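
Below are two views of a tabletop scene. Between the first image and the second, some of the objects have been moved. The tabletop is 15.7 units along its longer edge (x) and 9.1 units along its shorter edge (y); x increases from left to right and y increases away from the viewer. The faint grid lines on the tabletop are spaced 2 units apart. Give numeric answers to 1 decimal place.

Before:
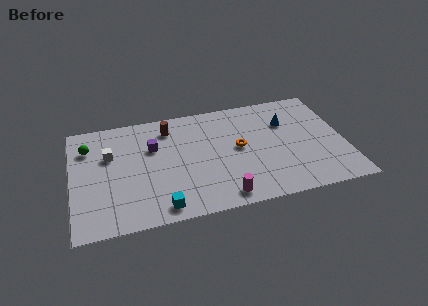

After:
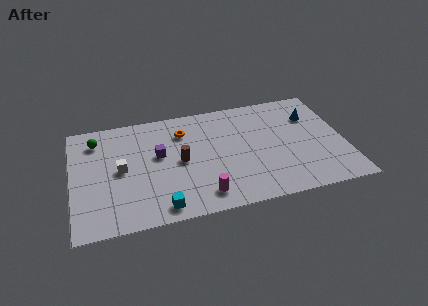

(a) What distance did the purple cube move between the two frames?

0.8

The purple cube moved from about (4.7, 6.0) to (5.0, 5.3), a distance of √(0.3² + 0.7²) ≈ 0.8.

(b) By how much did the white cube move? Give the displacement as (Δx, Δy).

(0.6, -1.3)

The white cube started near (2.2, 5.9) and ended near (2.8, 4.6).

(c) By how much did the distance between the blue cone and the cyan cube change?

+1.4

The distance was about 9.2 in the first image and 10.6 in the second, so they moved 1.4 units further apart.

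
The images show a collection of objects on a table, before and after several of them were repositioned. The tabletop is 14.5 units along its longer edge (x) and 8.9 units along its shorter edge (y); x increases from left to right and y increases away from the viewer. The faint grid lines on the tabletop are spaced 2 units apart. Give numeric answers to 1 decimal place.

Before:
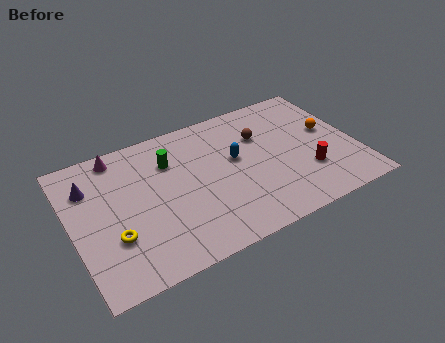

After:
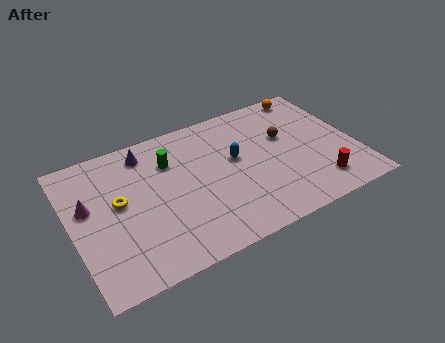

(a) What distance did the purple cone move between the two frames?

3.2

The purple cone was near (1.1, 6.5) before and (4.1, 7.5) after, so it travelled √(3.0² + 1.0²) ≈ 3.2 units.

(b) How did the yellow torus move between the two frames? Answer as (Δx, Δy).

(0.5, 2.0)

From the two frames, the yellow torus sits at roughly (1.9, 2.9) before and (2.4, 4.9) after.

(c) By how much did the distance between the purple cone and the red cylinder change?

-1.4

They were about 11.4 units apart before and 10.0 after — 1.4 units closer together.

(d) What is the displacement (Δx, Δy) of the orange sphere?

(-0.5, 3.0)

From the two frames, the orange sphere sits at roughly (13.3, 5.0) before and (12.8, 8.0) after.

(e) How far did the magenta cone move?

3.2

The magenta cone moved from about (2.7, 7.9) to (0.9, 5.3), a distance of √(1.8² + 2.6²) ≈ 3.2.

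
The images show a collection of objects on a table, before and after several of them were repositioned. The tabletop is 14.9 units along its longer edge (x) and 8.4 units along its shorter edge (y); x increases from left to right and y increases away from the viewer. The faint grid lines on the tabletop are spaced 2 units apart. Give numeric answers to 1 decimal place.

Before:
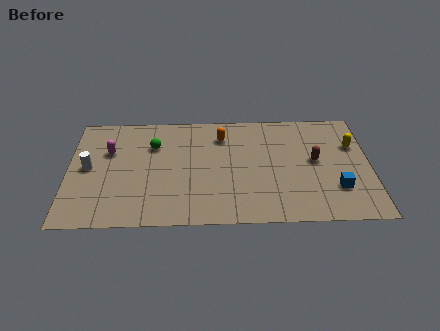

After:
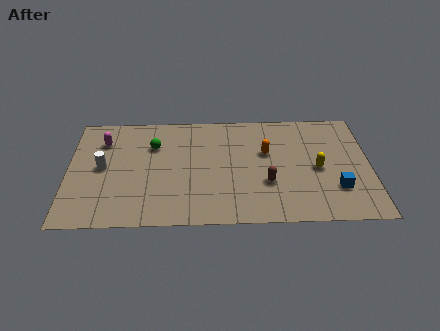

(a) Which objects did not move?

the blue cube and the green sphere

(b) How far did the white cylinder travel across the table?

0.7

The white cylinder moved from about (1.0, 4.3) to (1.7, 4.3), a distance of √(0.7² + 0.0²) ≈ 0.7.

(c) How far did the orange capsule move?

2.6

The orange capsule moved from about (7.6, 6.5) to (9.8, 5.2), a distance of √(2.2² + 1.3²) ≈ 2.6.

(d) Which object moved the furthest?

the brown capsule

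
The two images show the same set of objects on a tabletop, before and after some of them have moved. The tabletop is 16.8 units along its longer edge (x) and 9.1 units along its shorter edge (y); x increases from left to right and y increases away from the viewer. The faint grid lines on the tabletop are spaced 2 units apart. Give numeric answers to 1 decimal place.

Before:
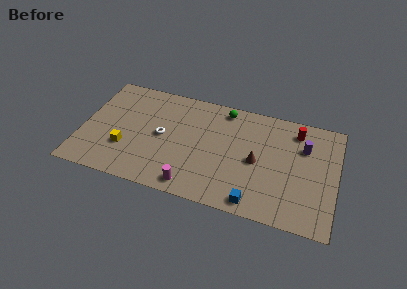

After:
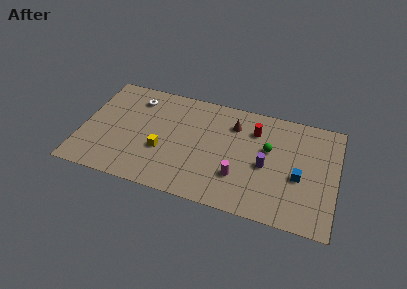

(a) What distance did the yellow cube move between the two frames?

2.5

From (3.0, 2.9) to (5.4, 3.4), the yellow cube covered √(2.4² + 0.5²) ≈ 2.5 units.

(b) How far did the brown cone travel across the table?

3.1

From (11.6, 4.3) to (9.9, 6.9), the brown cone covered √(1.7² + 2.6²) ≈ 3.1 units.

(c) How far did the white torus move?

3.4

From (5.3, 4.6) to (3.3, 7.3), the white torus covered √(2.0² + 2.7²) ≈ 3.4 units.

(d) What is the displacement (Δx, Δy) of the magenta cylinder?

(2.9, 1.6)

From the two frames, the magenta cylinder sits at roughly (7.6, 1.1) before and (10.5, 2.7) after.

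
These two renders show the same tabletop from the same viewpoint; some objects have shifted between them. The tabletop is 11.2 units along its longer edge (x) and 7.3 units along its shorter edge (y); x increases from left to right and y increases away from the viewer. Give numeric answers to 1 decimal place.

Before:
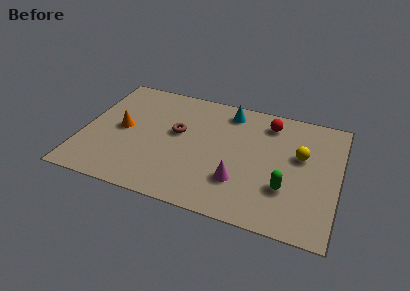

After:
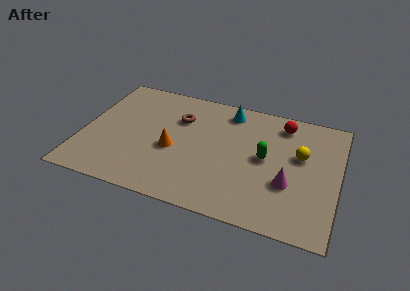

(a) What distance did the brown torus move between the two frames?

0.9

The brown torus was near (4.1, 4.2) before and (4.1, 5.1) after, so it travelled √(0.0² + 0.9²) ≈ 0.9 units.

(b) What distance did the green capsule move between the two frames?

1.8

The green capsule moved from about (9.0, 2.3) to (8.0, 3.8), a distance of √(1.0² + 1.5²) ≈ 1.8.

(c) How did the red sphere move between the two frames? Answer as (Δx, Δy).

(0.6, 0.1)

From the two frames, the red sphere sits at roughly (8.0, 6.0) before and (8.6, 6.1) after.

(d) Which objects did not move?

the yellow sphere and the cyan cone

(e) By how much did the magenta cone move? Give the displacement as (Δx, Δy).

(2.1, 0.5)

The magenta cone was at about (7.0, 2.1) and moved to about (9.1, 2.6).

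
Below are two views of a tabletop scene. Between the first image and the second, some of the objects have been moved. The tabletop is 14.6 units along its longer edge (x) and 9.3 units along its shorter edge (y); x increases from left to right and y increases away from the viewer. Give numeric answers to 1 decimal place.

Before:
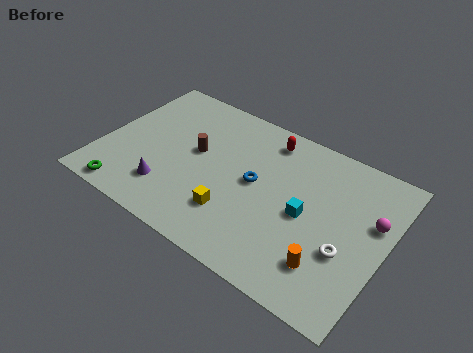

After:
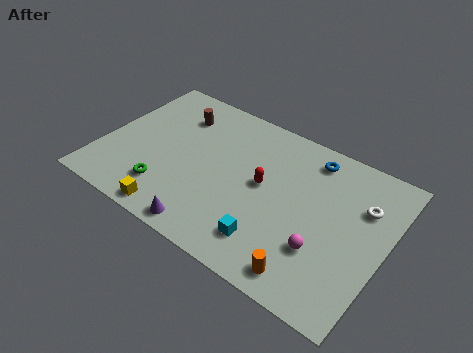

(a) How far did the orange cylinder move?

1.3

The orange cylinder was near (12.1, 2.2) before and (11.3, 1.2) after, so it travelled √(0.8² + 1.0²) ≈ 1.3 units.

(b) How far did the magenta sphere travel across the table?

3.6

From (13.8, 5.8) to (11.7, 2.9), the magenta sphere covered √(2.1² + 2.9²) ≈ 3.6 units.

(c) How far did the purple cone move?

2.7

The purple cone was near (3.8, 2.2) before and (6.2, 0.9) after, so it travelled √(2.4² + 1.3²) ≈ 2.7 units.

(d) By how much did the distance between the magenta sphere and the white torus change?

+1.2

Before: roughly 2.6 units apart; after: 3.8. That's 1.2 units further apart.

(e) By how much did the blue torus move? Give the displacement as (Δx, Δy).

(2.4, 3.0)

The blue torus was at about (7.9, 4.9) and moved to about (10.3, 7.9).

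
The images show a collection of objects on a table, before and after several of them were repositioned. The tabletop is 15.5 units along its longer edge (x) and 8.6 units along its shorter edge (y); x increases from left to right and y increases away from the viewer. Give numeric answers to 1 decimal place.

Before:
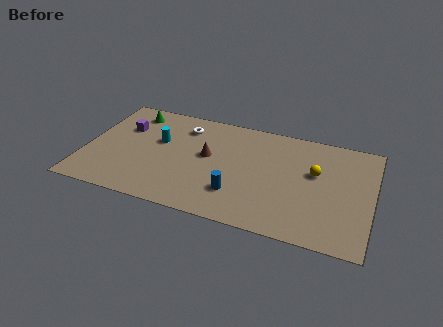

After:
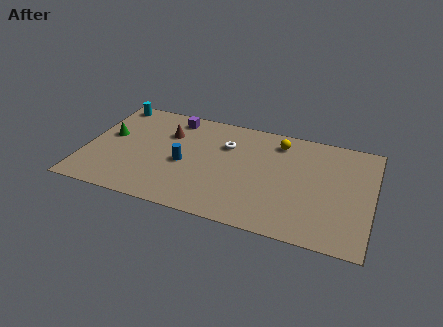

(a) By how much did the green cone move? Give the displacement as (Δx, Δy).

(-1.0, -2.3)

From the two frames, the green cone sits at roughly (2.2, 7.2) before and (1.2, 4.9) after.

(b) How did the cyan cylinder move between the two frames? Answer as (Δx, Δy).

(-2.9, 2.5)

The cyan cylinder was at about (3.9, 5.2) and moved to about (1.0, 7.7).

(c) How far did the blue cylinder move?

3.4

The blue cylinder moved from about (8.4, 2.3) to (5.4, 3.8), a distance of √(3.0² + 1.5²) ≈ 3.4.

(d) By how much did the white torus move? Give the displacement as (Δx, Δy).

(2.4, -0.8)

The white torus started near (5.1, 6.8) and ended near (7.5, 6.0).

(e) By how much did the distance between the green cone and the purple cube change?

+2.7

The distance was about 1.4 in the first image and 4.1 in the second, so they moved 2.7 units further apart.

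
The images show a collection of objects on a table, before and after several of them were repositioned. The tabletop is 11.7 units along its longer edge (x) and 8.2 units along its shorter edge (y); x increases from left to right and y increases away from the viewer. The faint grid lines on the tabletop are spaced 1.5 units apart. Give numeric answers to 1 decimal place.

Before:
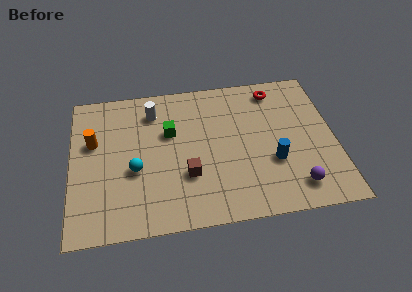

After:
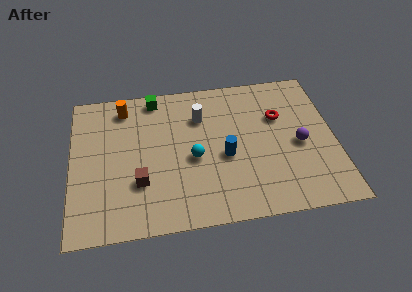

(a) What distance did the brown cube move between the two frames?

2.1

From (5.1, 2.7) to (3.0, 2.6), the brown cube covered √(2.1² + 0.1²) ≈ 2.1 units.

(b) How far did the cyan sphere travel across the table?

2.6

The cyan sphere was near (2.8, 3.3) before and (5.4, 3.6) after, so it travelled √(2.6² + 0.3²) ≈ 2.6 units.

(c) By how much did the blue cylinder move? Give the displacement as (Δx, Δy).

(-2.1, 0.6)

The blue cylinder was at about (8.9, 2.9) and moved to about (6.8, 3.5).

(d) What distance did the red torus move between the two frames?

1.6

The red torus moved from about (9.2, 7.0) to (9.3, 5.4), a distance of √(0.1² + 1.6²) ≈ 1.6.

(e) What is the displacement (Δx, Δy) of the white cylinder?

(2.1, -0.6)

The white cylinder started near (3.7, 6.5) and ended near (5.8, 5.9).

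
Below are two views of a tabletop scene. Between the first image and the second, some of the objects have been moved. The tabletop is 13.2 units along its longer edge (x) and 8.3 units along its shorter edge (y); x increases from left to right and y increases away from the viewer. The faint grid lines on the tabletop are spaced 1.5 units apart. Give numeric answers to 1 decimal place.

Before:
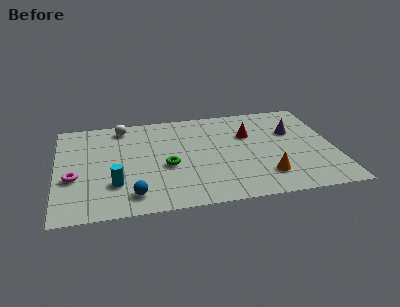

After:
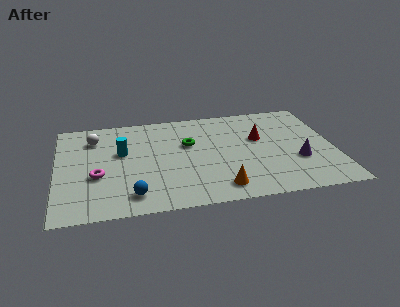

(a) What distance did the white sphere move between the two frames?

1.6

The white sphere was near (3.2, 7.2) before and (1.8, 6.4) after, so it travelled √(1.4² + 0.8²) ≈ 1.6 units.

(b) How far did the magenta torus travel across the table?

1.1

The magenta torus was near (0.8, 3.2) before and (1.9, 3.2) after, so it travelled √(1.1² + 0.0²) ≈ 1.1 units.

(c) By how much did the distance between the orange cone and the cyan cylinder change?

-1.3

The distance was about 7.1 in the first image and 5.8 in the second, so they moved 1.3 units closer together.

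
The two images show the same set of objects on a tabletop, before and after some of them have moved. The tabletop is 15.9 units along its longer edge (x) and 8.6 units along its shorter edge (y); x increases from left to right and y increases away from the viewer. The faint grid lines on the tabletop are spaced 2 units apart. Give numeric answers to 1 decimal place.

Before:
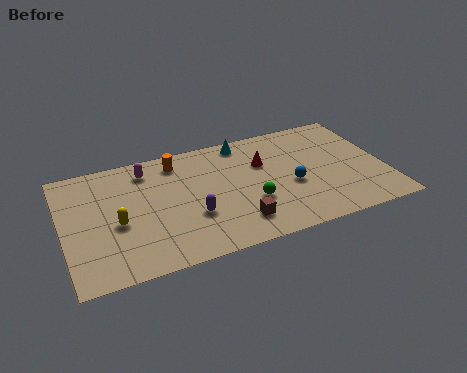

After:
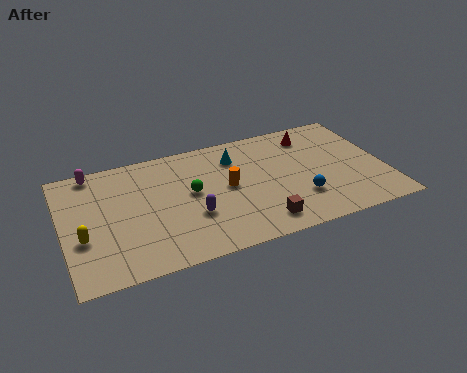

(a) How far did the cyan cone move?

1.1

From (9.2, 7.6) to (8.7, 6.6), the cyan cone covered √(0.5² + 1.0²) ≈ 1.1 units.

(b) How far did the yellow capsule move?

1.8

The yellow capsule was near (2.6, 3.7) before and (0.9, 3.2) after, so it travelled √(1.7² + 0.5²) ≈ 1.8 units.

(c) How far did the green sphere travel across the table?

3.3

The green sphere moved from about (9.1, 3.0) to (6.3, 4.7), a distance of √(2.8² + 1.7²) ≈ 3.3.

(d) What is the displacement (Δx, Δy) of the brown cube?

(1.1, -0.4)

The brown cube started near (8.3, 1.8) and ended near (9.4, 1.4).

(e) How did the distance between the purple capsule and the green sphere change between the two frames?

-1.2

They were about 2.9 units apart before and 1.7 after — 1.2 units closer together.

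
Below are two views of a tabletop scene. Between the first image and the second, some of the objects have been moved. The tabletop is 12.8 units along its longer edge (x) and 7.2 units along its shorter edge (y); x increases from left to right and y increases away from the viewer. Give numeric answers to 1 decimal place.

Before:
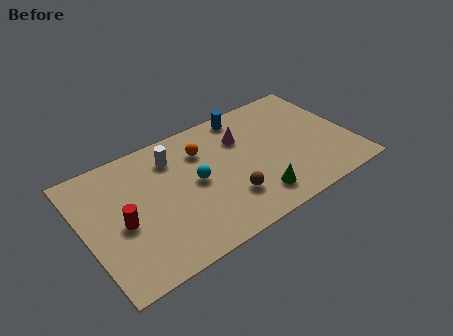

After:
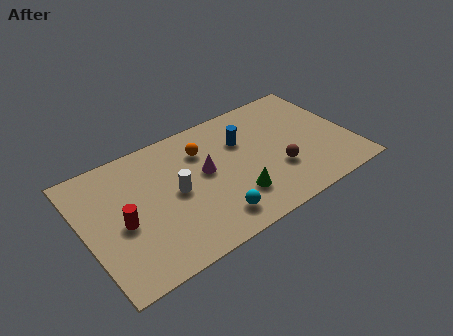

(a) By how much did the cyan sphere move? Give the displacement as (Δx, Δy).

(0.4, -2.4)

The cyan sphere started near (5.3, 3.7) and ended near (5.7, 1.3).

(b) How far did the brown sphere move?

2.5

The brown sphere was near (6.6, 2.0) before and (9.1, 2.4) after, so it travelled √(2.5² + 0.4²) ≈ 2.5 units.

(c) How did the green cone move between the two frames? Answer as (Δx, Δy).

(-0.9, 0.5)

The green cone started near (7.8, 1.4) and ended near (6.9, 1.9).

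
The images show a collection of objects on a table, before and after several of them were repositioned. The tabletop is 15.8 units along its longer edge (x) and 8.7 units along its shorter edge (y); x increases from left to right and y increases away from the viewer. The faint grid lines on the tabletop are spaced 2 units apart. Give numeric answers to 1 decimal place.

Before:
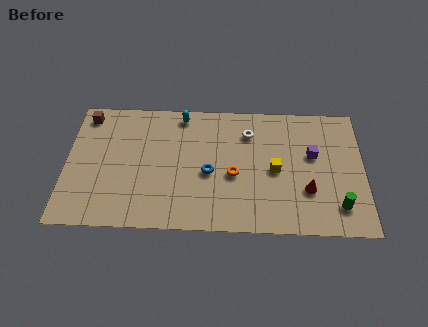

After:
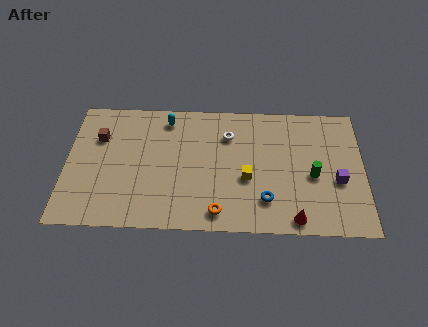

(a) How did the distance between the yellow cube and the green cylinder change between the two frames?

-0.5

The distance was about 4.0 in the first image and 3.5 in the second, so they moved 0.5 units closer together.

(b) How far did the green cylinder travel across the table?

2.4

From (14.4, 1.8) to (13.1, 3.8), the green cylinder covered √(1.3² + 2.0²) ≈ 2.4 units.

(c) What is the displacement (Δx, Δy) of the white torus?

(-1.1, -0.2)

The white torus was at about (9.7, 6.6) and moved to about (8.6, 6.4).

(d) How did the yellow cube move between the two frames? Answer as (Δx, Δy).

(-1.5, -0.6)

The yellow cube started near (11.1, 4.1) and ended near (9.6, 3.5).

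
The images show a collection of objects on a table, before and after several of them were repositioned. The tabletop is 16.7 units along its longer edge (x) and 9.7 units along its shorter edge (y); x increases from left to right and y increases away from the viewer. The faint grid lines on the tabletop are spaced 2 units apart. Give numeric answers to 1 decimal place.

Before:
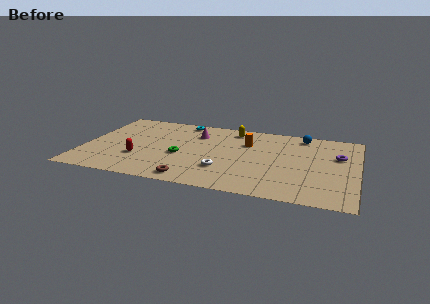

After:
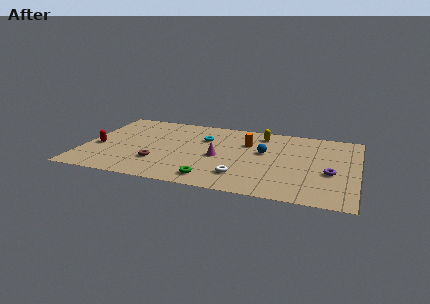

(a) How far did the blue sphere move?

3.6

The blue sphere was near (13.2, 8.5) before and (11.0, 5.7) after, so it travelled √(2.2² + 2.8²) ≈ 3.6 units.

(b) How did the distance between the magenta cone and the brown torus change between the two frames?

-2.2

Before: roughly 6.1 units apart; after: 3.9. That's 2.2 units closer together.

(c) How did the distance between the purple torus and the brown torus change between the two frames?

+0.5

They were about 10.0 units apart before and 10.5 after — 0.5 units further apart.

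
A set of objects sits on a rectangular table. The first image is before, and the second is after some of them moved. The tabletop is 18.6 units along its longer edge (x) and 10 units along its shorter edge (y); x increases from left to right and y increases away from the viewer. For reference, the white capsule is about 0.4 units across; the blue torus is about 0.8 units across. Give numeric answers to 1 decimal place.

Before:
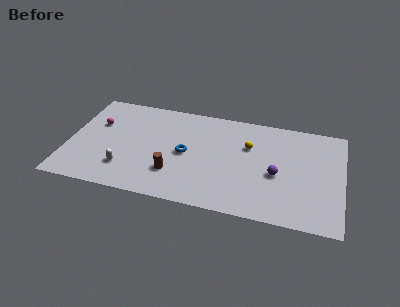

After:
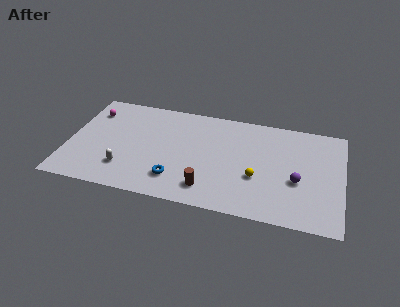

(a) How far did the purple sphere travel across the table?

1.4

The purple sphere was near (14.2, 4.3) before and (15.6, 4.0) after, so it travelled √(1.4² + 0.3²) ≈ 1.4 units.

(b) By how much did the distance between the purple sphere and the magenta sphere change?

+2.2

The distance was about 12.6 in the first image and 14.8 in the second, so they moved 2.2 units further apart.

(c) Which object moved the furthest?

the yellow sphere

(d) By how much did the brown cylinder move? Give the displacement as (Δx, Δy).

(2.4, -0.9)

The brown cylinder was at about (7.3, 2.8) and moved to about (9.7, 1.9).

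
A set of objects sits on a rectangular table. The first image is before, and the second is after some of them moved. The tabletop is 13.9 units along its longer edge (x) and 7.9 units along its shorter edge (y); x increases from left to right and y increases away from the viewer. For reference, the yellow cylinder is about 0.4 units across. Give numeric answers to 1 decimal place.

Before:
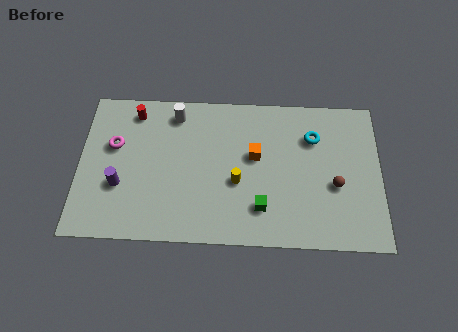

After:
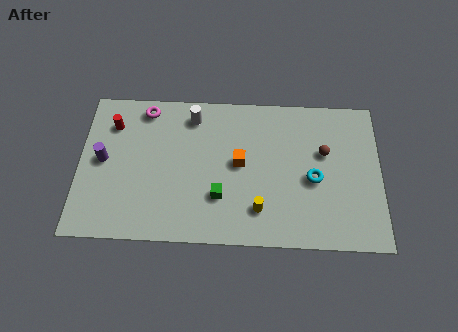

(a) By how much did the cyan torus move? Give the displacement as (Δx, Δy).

(0.0, -2.2)

The cyan torus started near (10.8, 5.7) and ended near (10.8, 3.5).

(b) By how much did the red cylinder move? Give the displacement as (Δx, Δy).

(-1.0, -0.7)

The red cylinder was at about (2.5, 6.7) and moved to about (1.5, 6.0).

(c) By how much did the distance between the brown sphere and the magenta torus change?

-1.8

Before: roughly 10.3 units apart; after: 8.5. That's 1.8 units closer together.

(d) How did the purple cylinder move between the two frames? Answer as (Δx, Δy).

(-0.8, 1.3)

The purple cylinder started near (1.9, 2.8) and ended near (1.1, 4.1).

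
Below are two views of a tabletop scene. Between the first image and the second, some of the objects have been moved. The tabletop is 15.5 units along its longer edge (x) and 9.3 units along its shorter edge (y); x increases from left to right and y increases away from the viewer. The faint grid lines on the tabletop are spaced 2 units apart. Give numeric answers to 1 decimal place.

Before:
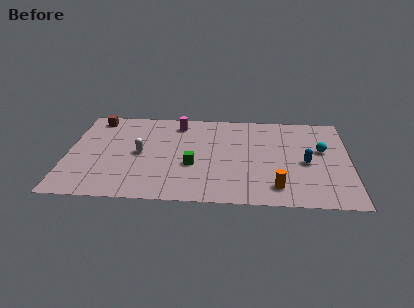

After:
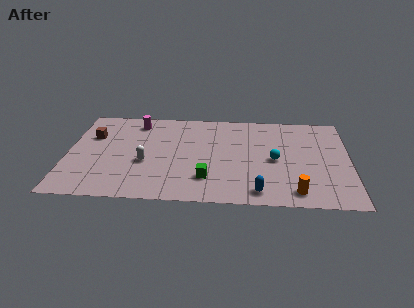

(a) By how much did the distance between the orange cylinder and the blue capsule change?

-1.0

The distance was about 3.0 in the first image and 2.0 in the second, so they moved 1.0 units closer together.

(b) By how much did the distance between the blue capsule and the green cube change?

-3.2

Before: roughly 6.2 units apart; after: 3.0. That's 3.2 units closer together.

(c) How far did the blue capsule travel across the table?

4.0

The blue capsule was near (13.1, 4.2) before and (10.5, 1.2) after, so it travelled √(2.6² + 3.0²) ≈ 4.0 units.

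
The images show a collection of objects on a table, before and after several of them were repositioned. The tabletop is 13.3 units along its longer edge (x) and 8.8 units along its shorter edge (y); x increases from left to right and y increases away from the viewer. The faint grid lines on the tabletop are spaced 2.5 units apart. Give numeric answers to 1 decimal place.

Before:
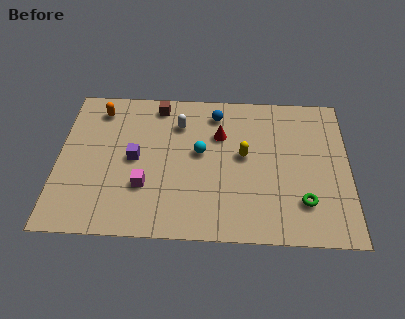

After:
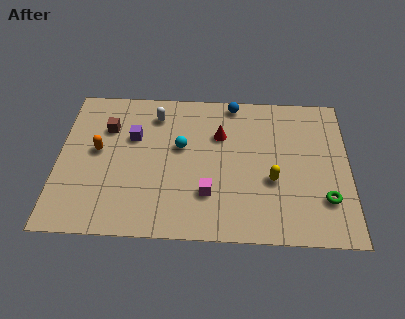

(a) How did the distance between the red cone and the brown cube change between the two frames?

+1.8

Before: roughly 3.4 units apart; after: 5.2. That's 1.8 units further apart.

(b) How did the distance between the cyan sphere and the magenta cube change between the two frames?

-0.3

They were about 3.3 units apart before and 3.0 after — 0.3 units closer together.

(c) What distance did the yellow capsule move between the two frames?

1.9

The yellow capsule was near (8.5, 4.8) before and (9.8, 3.4) after, so it travelled √(1.3² + 1.4²) ≈ 1.9 units.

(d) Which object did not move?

the red cone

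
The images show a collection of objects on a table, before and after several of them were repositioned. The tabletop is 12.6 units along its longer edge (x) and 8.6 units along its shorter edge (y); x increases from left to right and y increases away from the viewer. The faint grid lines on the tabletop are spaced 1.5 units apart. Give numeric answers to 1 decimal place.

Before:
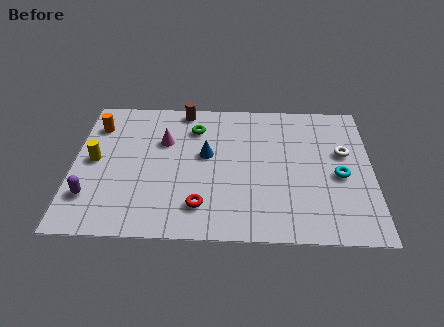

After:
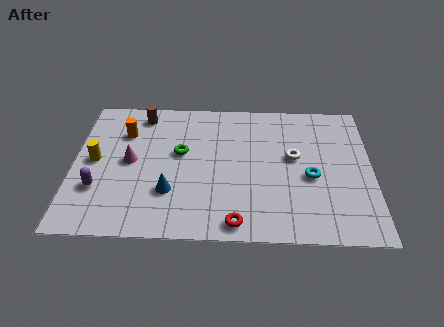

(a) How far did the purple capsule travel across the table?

0.6

From (0.8, 2.2) to (1.1, 2.7), the purple capsule covered √(0.3² + 0.5²) ≈ 0.6 units.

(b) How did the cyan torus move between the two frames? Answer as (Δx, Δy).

(-1.2, -0.1)

The cyan torus was at about (11.2, 3.8) and moved to about (10.0, 3.7).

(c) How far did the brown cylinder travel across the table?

1.8

The brown cylinder was near (4.6, 7.8) before and (2.8, 7.4) after, so it travelled √(1.8² + 0.4²) ≈ 1.8 units.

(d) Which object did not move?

the yellow cylinder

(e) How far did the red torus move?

1.7

The red torus was near (5.4, 1.8) before and (6.9, 0.9) after, so it travelled √(1.5² + 0.9²) ≈ 1.7 units.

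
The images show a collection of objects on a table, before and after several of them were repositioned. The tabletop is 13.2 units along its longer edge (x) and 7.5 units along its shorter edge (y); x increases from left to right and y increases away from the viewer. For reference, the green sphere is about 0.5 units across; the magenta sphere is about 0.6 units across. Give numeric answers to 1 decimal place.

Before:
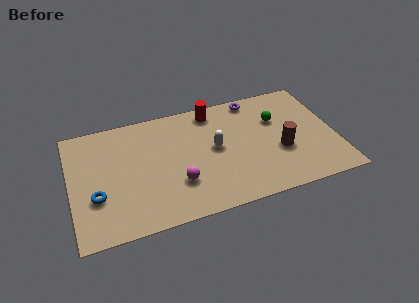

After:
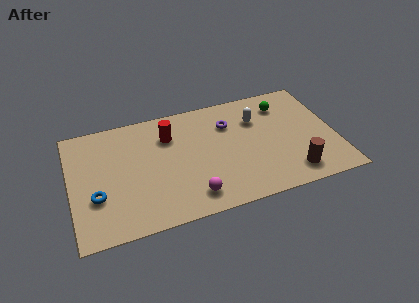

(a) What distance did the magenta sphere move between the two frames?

1.2

The magenta sphere was near (5.2, 2.3) before and (5.8, 1.3) after, so it travelled √(0.6² + 1.0²) ≈ 1.2 units.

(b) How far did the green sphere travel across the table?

1.0

The green sphere moved from about (10.4, 5.0) to (10.8, 5.9), a distance of √(0.4² + 0.9²) ≈ 1.0.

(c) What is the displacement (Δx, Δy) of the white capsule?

(2.2, 1.3)

The white capsule started near (7.2, 4.0) and ended near (9.4, 5.3).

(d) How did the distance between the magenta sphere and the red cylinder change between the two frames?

-0.4

They were about 4.7 units apart before and 4.3 after — 0.4 units closer together.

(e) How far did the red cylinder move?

2.5

From (7.3, 6.5) to (5.0, 5.5), the red cylinder covered √(2.3² + 1.0²) ≈ 2.5 units.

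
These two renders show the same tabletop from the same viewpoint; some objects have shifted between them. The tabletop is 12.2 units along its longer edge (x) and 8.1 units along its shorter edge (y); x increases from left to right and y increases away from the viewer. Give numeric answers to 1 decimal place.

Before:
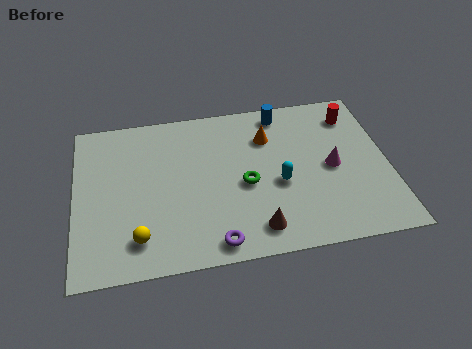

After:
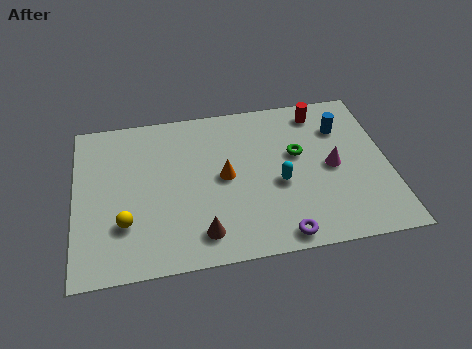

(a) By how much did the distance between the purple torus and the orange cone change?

-1.6

Before: roughly 5.5 units apart; after: 3.9. That's 1.6 units closer together.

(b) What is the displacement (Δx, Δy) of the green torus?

(2.1, 1.2)

The green torus started near (6.6, 3.6) and ended near (8.7, 4.8).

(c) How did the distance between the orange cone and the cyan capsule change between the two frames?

-0.3

They were about 2.5 units apart before and 2.2 after — 0.3 units closer together.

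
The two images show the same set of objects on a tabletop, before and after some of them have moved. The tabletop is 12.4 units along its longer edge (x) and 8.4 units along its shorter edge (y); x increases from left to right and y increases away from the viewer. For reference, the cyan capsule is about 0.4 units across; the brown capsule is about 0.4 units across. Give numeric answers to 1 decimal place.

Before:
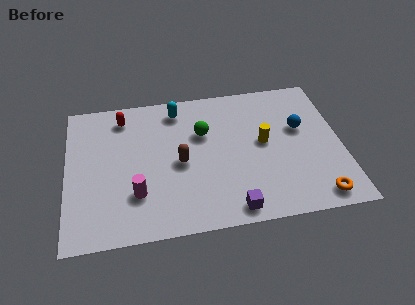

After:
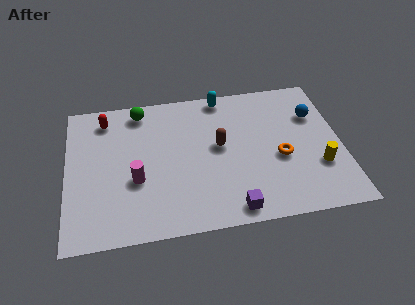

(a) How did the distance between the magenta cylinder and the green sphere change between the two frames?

-0.3

They were about 4.4 units apart before and 4.1 after — 0.3 units closer together.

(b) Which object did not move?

the purple cube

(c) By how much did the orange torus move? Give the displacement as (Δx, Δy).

(-1.5, 2.5)

The orange torus started near (11.1, 1.0) and ended near (9.6, 3.5).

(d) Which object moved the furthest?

the green sphere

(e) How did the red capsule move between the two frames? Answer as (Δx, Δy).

(-0.8, 0.0)

From the two frames, the red capsule sits at roughly (2.6, 7.0) before and (1.8, 7.0) after.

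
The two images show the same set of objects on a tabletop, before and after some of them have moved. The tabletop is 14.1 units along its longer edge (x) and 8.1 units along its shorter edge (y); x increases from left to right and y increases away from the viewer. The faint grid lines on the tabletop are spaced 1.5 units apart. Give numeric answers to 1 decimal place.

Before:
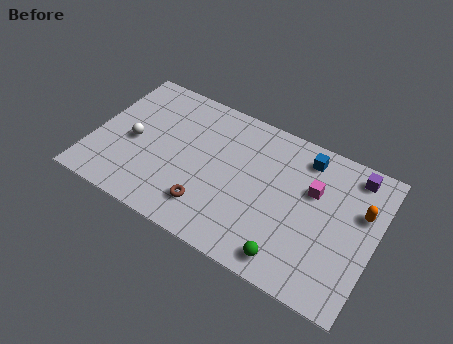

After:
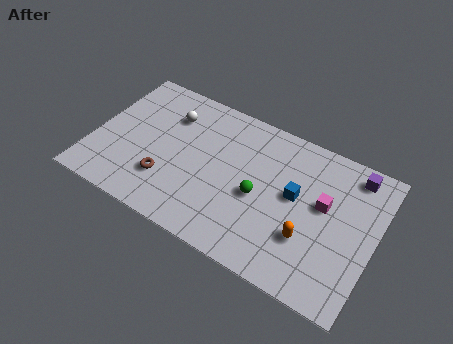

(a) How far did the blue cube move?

2.3

The blue cube was near (10.3, 6.8) before and (10.1, 4.5) after, so it travelled √(0.2² + 2.3²) ≈ 2.3 units.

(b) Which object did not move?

the purple cube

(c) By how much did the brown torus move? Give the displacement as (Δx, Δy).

(-2.2, 0.5)

The brown torus was at about (6.1, 1.8) and moved to about (3.9, 2.3).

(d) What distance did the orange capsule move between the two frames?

3.5

The orange capsule was near (13.3, 5.2) before and (11.0, 2.6) after, so it travelled √(2.3² + 2.6²) ≈ 3.5 units.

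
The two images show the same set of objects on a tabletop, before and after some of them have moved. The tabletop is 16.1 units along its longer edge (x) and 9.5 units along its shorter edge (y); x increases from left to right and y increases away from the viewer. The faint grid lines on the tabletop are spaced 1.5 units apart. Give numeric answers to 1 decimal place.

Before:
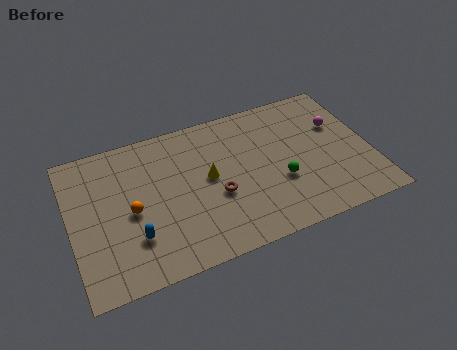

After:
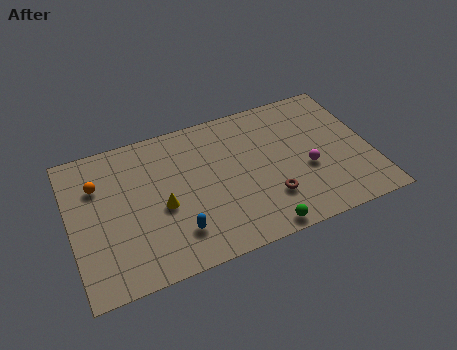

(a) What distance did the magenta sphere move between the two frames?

3.1

The magenta sphere moved from about (14.6, 6.2) to (12.6, 3.8), a distance of √(2.0² + 2.4²) ≈ 3.1.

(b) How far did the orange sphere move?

2.8

From (3.2, 4.4) to (1.6, 6.7), the orange sphere covered √(1.6² + 2.3²) ≈ 2.8 units.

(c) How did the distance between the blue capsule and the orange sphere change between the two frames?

+4.2

The distance was about 1.7 in the first image and 5.9 in the second, so they moved 4.2 units further apart.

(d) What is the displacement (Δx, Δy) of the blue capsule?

(2.2, -0.5)

From the two frames, the blue capsule sits at roughly (3.2, 2.7) before and (5.4, 2.2) after.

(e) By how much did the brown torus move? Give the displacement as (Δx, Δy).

(2.7, -1.2)

The brown torus was at about (7.7, 3.8) and moved to about (10.4, 2.6).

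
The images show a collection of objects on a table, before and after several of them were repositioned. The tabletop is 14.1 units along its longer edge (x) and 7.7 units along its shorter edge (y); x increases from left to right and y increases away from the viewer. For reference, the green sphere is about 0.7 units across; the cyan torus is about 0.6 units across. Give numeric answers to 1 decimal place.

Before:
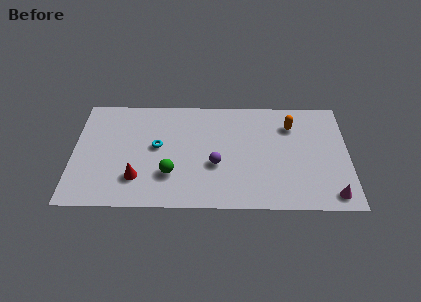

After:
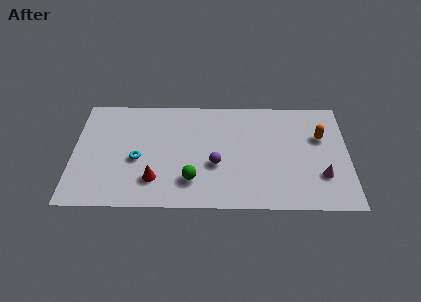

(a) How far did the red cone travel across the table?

0.9

The red cone moved from about (3.3, 2.0) to (4.2, 1.9), a distance of √(0.9² + 0.1²) ≈ 0.9.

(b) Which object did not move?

the purple sphere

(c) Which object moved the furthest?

the orange capsule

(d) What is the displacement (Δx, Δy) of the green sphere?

(1.1, -0.4)

From the two frames, the green sphere sits at roughly (5.0, 2.3) before and (6.1, 1.9) after.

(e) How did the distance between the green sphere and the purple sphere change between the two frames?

-0.8

They were about 2.4 units apart before and 1.6 after — 0.8 units closer together.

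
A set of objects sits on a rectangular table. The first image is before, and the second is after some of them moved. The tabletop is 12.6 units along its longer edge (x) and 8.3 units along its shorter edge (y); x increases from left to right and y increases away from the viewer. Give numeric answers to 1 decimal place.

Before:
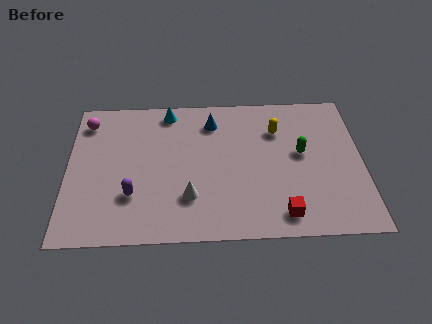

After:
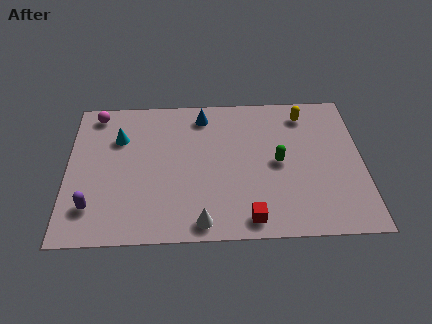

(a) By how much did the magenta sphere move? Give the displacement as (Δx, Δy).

(0.4, 0.5)

The magenta sphere started near (0.8, 6.8) and ended near (1.2, 7.3).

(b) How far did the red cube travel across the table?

1.4

The red cube moved from about (9.1, 1.2) to (7.7, 1.0), a distance of √(1.4² + 0.2²) ≈ 1.4.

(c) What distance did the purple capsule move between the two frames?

1.8

The purple capsule moved from about (2.8, 2.5) to (1.1, 1.9), a distance of √(1.7² + 0.6²) ≈ 1.8.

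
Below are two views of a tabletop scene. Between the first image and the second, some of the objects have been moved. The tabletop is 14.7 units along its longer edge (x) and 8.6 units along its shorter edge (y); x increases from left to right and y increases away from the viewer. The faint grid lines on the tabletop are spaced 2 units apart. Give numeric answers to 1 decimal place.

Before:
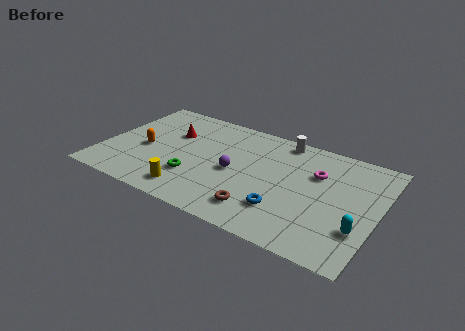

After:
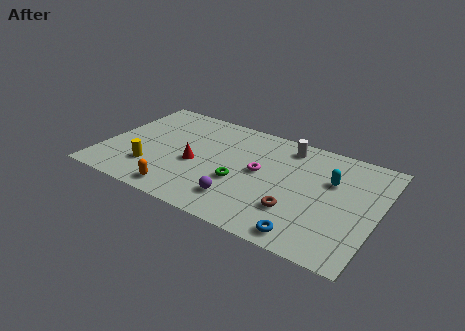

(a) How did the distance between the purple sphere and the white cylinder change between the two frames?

+1.4

Before: roughly 4.3 units apart; after: 5.7. That's 1.4 units further apart.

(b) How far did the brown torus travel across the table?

2.0

The brown torus moved from about (8.8, 1.7) to (10.6, 2.5), a distance of √(1.8² + 0.8²) ≈ 2.0.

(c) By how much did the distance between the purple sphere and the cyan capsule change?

-1.2

They were about 6.9 units apart before and 5.7 after — 1.2 units closer together.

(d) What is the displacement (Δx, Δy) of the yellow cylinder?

(-2.3, 0.9)

The yellow cylinder was at about (5.1, 1.4) and moved to about (2.8, 2.3).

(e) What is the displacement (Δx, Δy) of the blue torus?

(1.4, -1.3)

From the two frames, the blue torus sits at roughly (10.0, 2.3) before and (11.4, 1.0) after.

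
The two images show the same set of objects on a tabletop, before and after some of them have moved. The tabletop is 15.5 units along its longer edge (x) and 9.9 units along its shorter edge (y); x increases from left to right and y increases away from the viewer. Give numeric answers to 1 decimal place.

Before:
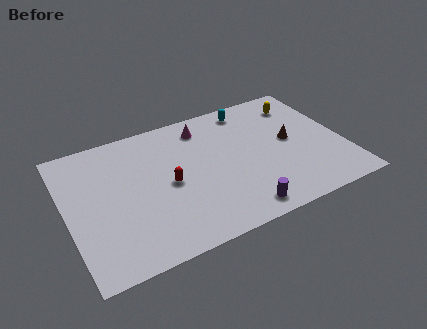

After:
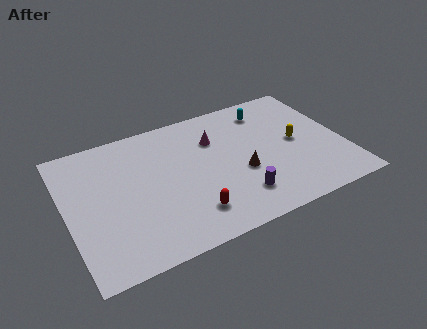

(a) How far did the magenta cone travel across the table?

1.3

From (8.0, 8.2) to (8.5, 7.0), the magenta cone covered √(0.5² + 1.2²) ≈ 1.3 units.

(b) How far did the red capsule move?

2.8

From (5.6, 4.7) to (6.5, 2.1), the red capsule covered √(0.9² + 2.6²) ≈ 2.8 units.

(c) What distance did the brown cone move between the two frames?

3.3

The brown cone was near (12.6, 5.2) before and (9.6, 3.9) after, so it travelled √(3.0² + 1.3²) ≈ 3.3 units.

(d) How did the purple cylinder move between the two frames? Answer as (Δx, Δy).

(0.1, 1.0)

The purple cylinder started near (9.1, 1.2) and ended near (9.2, 2.2).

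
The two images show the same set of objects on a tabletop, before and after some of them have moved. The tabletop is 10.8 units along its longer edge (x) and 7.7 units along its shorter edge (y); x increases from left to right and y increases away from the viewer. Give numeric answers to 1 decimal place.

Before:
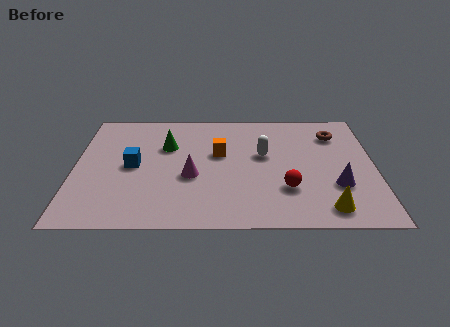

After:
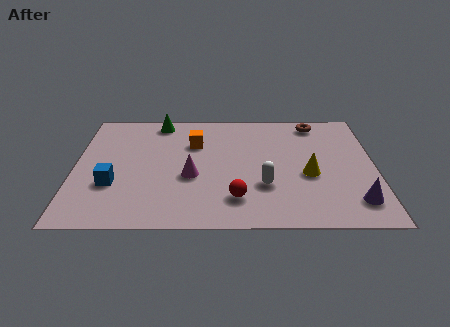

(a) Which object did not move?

the magenta cone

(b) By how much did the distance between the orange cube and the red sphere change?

+0.6

The distance was about 3.3 in the first image and 3.9 in the second, so they moved 0.6 units further apart.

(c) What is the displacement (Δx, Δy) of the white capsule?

(0.0, -2.0)

From the two frames, the white capsule sits at roughly (6.8, 4.5) before and (6.8, 2.5) after.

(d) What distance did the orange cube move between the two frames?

1.1

The orange cube moved from about (5.2, 4.6) to (4.3, 5.3), a distance of √(0.9² + 0.7²) ≈ 1.1.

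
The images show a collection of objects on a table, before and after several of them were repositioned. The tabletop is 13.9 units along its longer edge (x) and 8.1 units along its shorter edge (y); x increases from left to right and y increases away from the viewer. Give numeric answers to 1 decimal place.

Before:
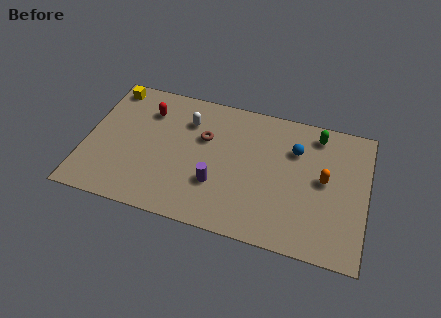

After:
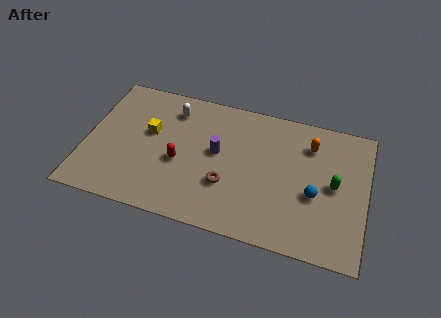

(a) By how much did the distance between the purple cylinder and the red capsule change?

-3.0

The distance was about 5.1 in the first image and 2.1 in the second, so they moved 3.0 units closer together.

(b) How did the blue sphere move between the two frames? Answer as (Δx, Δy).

(1.1, -2.4)

The blue sphere started near (10.3, 5.7) and ended near (11.4, 3.3).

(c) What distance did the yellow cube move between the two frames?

3.2

The yellow cube was near (0.9, 7.1) before and (3.1, 4.8) after, so it travelled √(2.2² + 2.3²) ≈ 3.2 units.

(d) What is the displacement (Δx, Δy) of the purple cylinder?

(-0.1, 1.9)

The purple cylinder started near (6.6, 2.6) and ended near (6.5, 4.5).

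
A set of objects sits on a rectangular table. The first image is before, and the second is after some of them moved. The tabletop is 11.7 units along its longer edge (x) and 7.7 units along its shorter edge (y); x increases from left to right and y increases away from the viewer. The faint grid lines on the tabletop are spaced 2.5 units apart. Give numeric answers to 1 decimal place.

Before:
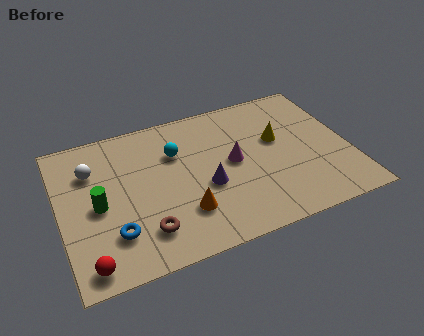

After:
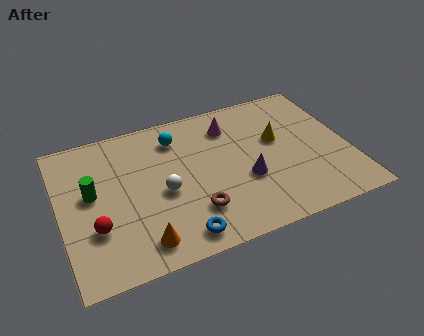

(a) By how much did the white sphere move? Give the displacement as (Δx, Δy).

(2.7, -2.1)

The white sphere was at about (1.4, 5.5) and moved to about (4.1, 3.4).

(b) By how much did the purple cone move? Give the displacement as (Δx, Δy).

(1.6, -0.2)

From the two frames, the purple cone sits at roughly (5.8, 3.1) before and (7.4, 2.9) after.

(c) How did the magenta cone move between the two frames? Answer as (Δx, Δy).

(0.1, 2.0)

The magenta cone was at about (7.0, 4.0) and moved to about (7.1, 6.0).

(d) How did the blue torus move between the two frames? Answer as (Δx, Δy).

(2.5, -1.0)

From the two frames, the blue torus sits at roughly (2.0, 2.0) before and (4.5, 1.0) after.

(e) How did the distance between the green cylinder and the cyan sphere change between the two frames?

+0.3

Before: roughly 3.7 units apart; after: 4.0. That's 0.3 units further apart.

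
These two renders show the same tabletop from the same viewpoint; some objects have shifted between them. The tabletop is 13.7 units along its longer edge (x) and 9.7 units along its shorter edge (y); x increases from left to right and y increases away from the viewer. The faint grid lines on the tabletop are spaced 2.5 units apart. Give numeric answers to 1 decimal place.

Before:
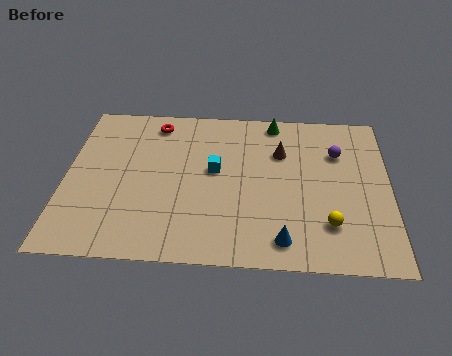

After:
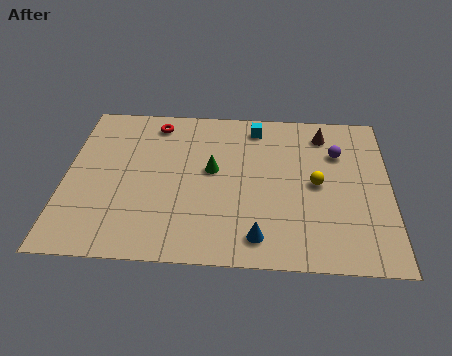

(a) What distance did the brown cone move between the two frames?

2.2

The brown cone was near (9.1, 6.7) before and (10.9, 8.0) after, so it travelled √(1.8² + 1.3²) ≈ 2.2 units.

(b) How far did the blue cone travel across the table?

1.0

From (9.2, 1.4) to (8.2, 1.5), the blue cone covered √(1.0² + 0.1²) ≈ 1.0 units.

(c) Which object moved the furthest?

the green cone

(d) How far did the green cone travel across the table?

4.2

The green cone moved from about (8.8, 8.7) to (6.2, 5.4), a distance of √(2.6² + 3.3²) ≈ 4.2.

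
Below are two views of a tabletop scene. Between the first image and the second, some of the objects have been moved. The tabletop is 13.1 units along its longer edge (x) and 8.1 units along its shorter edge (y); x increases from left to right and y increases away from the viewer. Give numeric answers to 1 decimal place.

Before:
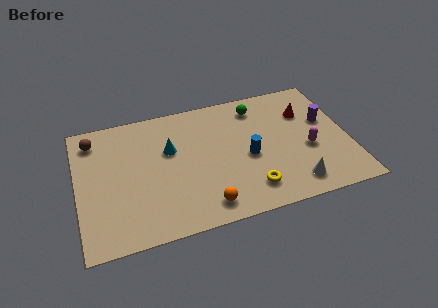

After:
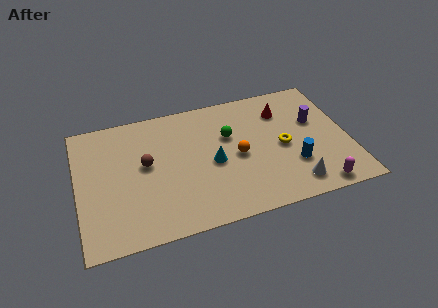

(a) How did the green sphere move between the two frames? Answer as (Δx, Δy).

(-1.5, -1.5)

From the two frames, the green sphere sits at roughly (8.9, 6.7) before and (7.4, 5.2) after.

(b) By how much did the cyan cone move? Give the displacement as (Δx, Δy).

(2.0, -1.4)

From the two frames, the cyan cone sits at roughly (4.5, 5.1) before and (6.5, 3.7) after.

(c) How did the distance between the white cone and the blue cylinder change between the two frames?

-1.8

Before: roughly 3.0 units apart; after: 1.2. That's 1.8 units closer together.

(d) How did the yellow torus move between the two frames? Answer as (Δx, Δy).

(1.8, 2.2)

The yellow torus started near (8.1, 1.6) and ended near (9.9, 3.8).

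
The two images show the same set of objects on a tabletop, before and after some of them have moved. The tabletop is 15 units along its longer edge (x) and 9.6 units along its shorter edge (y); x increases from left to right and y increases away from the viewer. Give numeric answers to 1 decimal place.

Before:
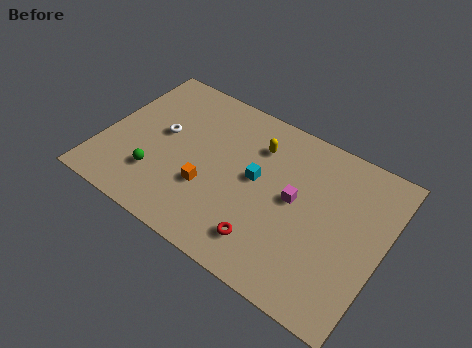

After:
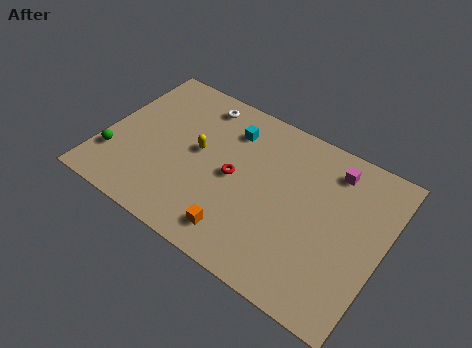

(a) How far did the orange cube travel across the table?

2.6

The orange cube moved from about (5.9, 3.3) to (7.9, 1.6), a distance of √(2.0² + 1.7²) ≈ 2.6.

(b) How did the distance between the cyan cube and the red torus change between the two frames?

-0.7

Before: roughly 3.5 units apart; after: 2.8. That's 0.7 units closer together.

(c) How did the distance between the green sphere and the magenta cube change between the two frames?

+4.8

The distance was about 7.5 in the first image and 12.3 in the second, so they moved 4.8 units further apart.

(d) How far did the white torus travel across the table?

3.3

The white torus moved from about (3.0, 5.3) to (4.5, 8.2), a distance of √(1.5² + 2.9²) ≈ 3.3.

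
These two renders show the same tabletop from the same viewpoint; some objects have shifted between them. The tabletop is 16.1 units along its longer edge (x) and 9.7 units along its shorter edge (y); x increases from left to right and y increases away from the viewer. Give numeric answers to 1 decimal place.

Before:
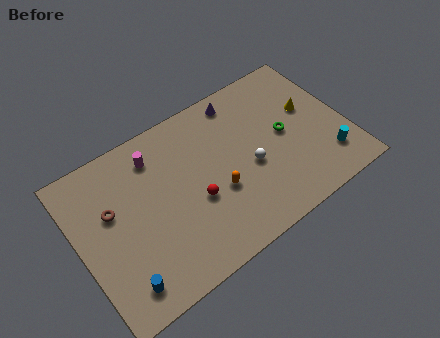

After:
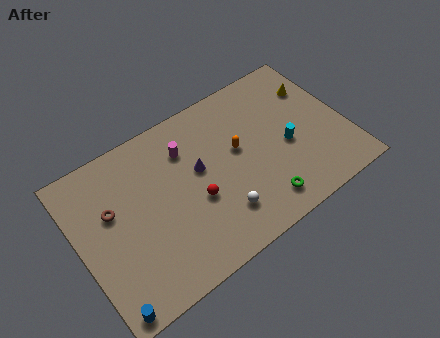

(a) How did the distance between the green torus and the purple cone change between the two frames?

+1.0

They were about 4.1 units apart before and 5.1 after — 1.0 units further apart.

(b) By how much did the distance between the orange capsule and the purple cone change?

-2.9

They were about 5.3 units apart before and 2.4 after — 2.9 units closer together.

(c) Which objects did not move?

the red sphere and the brown torus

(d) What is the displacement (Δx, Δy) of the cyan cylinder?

(-2.1, 2.0)

The cyan cylinder started near (14.6, 2.2) and ended near (12.5, 4.2).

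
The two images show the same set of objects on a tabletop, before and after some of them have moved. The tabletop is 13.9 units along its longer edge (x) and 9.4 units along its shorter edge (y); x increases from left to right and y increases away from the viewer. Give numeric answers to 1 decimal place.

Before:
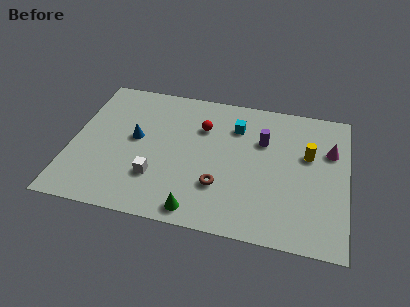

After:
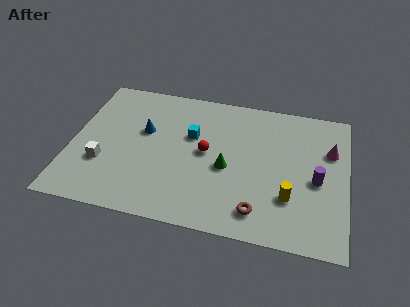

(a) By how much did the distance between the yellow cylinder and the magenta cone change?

+2.8

The distance was about 1.2 in the first image and 4.0 in the second, so they moved 2.8 units further apart.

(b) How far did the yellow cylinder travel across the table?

3.1

From (11.9, 5.8) to (11.1, 2.8), the yellow cylinder covered √(0.8² + 3.0²) ≈ 3.1 units.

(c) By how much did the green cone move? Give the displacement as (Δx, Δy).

(1.3, 3.1)

From the two frames, the green cone sits at roughly (6.6, 1.0) before and (7.9, 4.1) after.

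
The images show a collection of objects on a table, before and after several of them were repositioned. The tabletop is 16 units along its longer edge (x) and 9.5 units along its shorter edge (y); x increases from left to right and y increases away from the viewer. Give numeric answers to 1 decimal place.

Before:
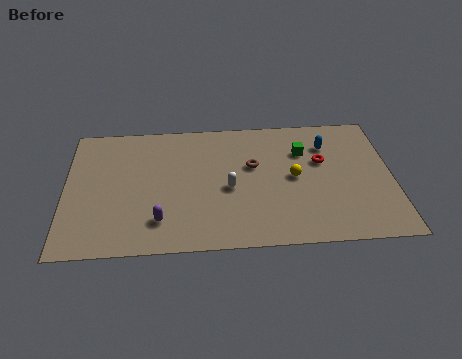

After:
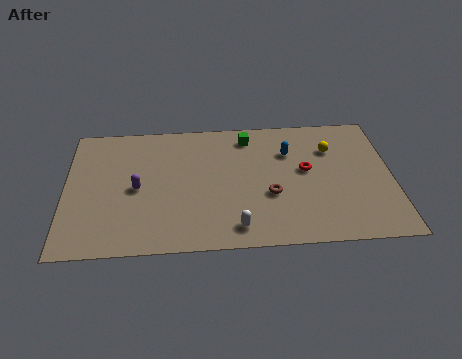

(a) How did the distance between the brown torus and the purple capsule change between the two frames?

+0.7

They were about 5.9 units apart before and 6.6 after — 0.7 units further apart.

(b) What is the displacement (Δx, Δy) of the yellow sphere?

(1.9, 2.0)

The yellow sphere was at about (11.2, 4.8) and moved to about (13.1, 6.8).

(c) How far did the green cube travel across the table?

3.0

From (11.7, 6.7) to (9.0, 8.0), the green cube covered √(2.7² + 1.3²) ≈ 3.0 units.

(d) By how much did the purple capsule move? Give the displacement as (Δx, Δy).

(-1.1, 2.4)

From the two frames, the purple capsule sits at roughly (4.6, 2.1) before and (3.5, 4.5) after.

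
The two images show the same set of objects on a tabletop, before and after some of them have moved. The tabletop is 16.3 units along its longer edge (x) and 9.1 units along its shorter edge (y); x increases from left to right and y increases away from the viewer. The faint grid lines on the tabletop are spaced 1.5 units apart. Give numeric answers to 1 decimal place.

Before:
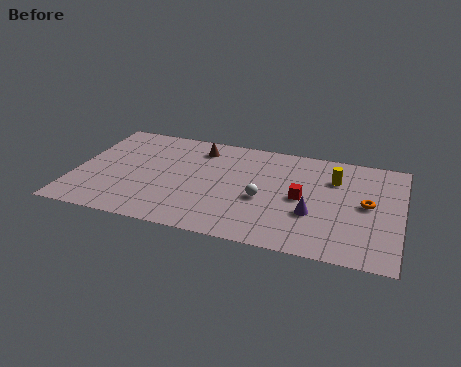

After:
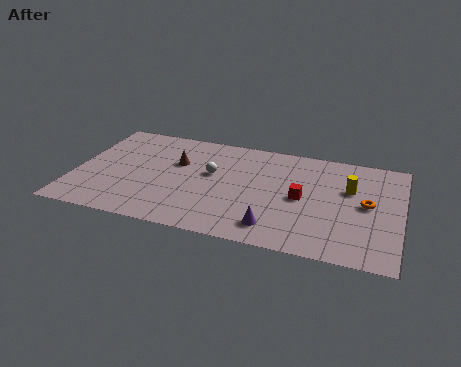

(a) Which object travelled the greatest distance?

the white sphere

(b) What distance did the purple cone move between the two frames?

2.4

The purple cone moved from about (12.0, 3.2) to (10.2, 1.6), a distance of √(1.8² + 1.6²) ≈ 2.4.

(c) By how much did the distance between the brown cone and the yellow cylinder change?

+1.7

The distance was about 7.0 in the first image and 8.7 in the second, so they moved 1.7 units further apart.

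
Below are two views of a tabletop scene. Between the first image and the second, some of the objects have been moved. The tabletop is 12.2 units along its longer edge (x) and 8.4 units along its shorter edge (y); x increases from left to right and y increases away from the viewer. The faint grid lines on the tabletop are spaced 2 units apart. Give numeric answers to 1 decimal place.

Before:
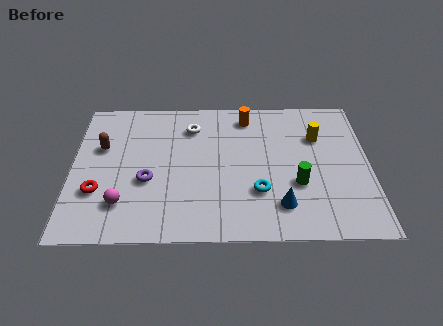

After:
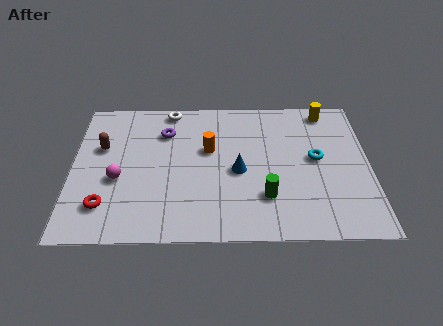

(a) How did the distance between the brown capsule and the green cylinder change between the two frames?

-1.0

The distance was about 8.3 in the first image and 7.3 in the second, so they moved 1.0 units closer together.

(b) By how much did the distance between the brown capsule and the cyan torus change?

+1.9

The distance was about 6.9 in the first image and 8.8 in the second, so they moved 1.9 units further apart.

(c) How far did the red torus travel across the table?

0.9

The red torus moved from about (1.1, 2.7) to (1.4, 1.9), a distance of √(0.3² + 0.8²) ≈ 0.9.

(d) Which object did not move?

the brown capsule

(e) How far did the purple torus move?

3.0

The purple torus moved from about (3.1, 3.3) to (3.8, 6.2), a distance of √(0.7² + 2.9²) ≈ 3.0.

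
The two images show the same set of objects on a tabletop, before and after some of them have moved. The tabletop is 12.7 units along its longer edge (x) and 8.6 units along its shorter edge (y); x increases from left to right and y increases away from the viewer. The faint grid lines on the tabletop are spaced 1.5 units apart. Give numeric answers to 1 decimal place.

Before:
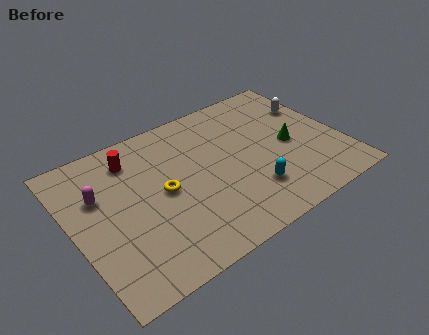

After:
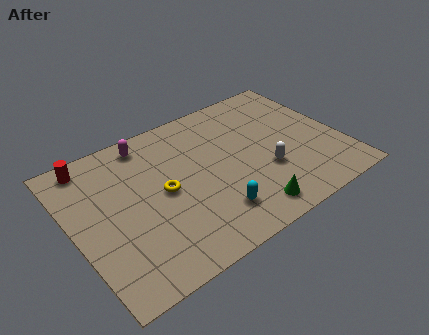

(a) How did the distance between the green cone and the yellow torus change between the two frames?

-1.5

Before: roughly 6.1 units apart; after: 4.6. That's 1.5 units closer together.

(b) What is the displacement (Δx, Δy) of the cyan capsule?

(-1.9, -0.3)

The cyan capsule was at about (8.0, 2.2) and moved to about (6.1, 1.9).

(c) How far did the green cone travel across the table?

3.9

The green cone was near (10.3, 4.0) before and (7.6, 1.2) after, so it travelled √(2.7² + 2.8²) ≈ 3.9 units.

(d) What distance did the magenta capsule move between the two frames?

3.2

The magenta capsule was near (1.4, 5.6) before and (4.0, 7.5) after, so it travelled √(2.6² + 1.9²) ≈ 3.2 units.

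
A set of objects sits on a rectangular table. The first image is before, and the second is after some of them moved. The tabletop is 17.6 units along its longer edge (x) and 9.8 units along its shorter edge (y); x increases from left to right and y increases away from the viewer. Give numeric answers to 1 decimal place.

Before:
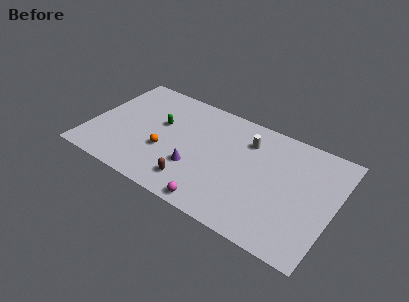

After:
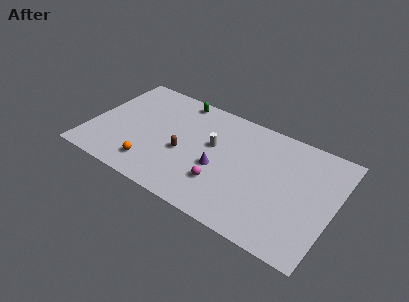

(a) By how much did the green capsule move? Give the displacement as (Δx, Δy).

(0.9, 2.9)

The green capsule started near (4.9, 5.9) and ended near (5.8, 8.8).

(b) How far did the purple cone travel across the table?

1.8

The purple cone moved from about (7.9, 3.2) to (9.5, 4.0), a distance of √(1.6² + 0.8²) ≈ 1.8.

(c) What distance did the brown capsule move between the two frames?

2.5

The brown capsule moved from about (8.0, 1.9) to (6.9, 4.1), a distance of √(1.1² + 2.2²) ≈ 2.5.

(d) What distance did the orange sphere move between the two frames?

1.8

The orange sphere was near (5.6, 3.6) before and (4.9, 1.9) after, so it travelled √(0.7² + 1.7²) ≈ 1.8 units.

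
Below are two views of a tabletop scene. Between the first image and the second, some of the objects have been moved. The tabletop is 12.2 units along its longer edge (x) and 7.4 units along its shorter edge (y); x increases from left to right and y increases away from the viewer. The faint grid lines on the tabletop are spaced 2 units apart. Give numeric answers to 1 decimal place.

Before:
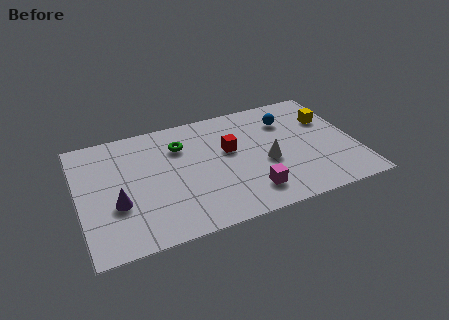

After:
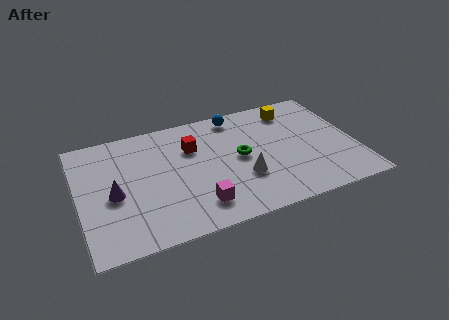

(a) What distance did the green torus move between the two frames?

3.0

The green torus moved from about (4.6, 5.4) to (7.1, 3.8), a distance of √(2.5² + 1.6²) ≈ 3.0.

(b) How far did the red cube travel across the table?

1.7

The red cube was near (6.7, 4.4) before and (5.1, 5.1) after, so it travelled √(1.6² + 0.7²) ≈ 1.7 units.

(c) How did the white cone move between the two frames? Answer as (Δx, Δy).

(-1.1, -0.6)

From the two frames, the white cone sits at roughly (8.2, 3.1) before and (7.1, 2.5) after.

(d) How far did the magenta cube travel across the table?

2.3

The magenta cube was near (7.3, 1.5) before and (5.0, 1.5) after, so it travelled √(2.3² + 0.0²) ≈ 2.3 units.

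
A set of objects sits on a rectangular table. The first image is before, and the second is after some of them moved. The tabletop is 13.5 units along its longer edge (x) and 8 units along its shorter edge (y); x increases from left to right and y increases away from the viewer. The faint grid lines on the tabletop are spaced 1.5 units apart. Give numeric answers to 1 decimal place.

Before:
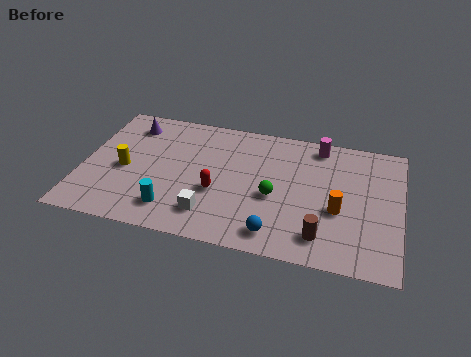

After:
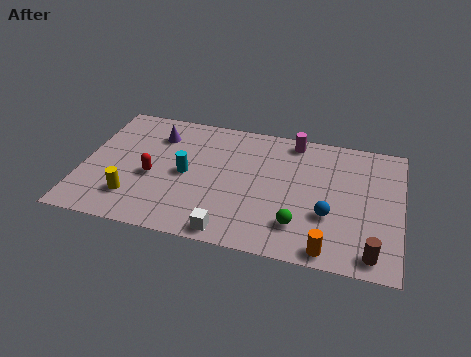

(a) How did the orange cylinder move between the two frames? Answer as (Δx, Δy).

(-0.3, -2.4)

From the two frames, the orange cylinder sits at roughly (10.9, 3.2) before and (10.6, 0.8) after.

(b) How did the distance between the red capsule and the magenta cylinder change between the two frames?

+1.2

They were about 5.7 units apart before and 6.9 after — 1.2 units further apart.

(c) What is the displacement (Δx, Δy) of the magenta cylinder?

(-1.1, 0.1)

The magenta cylinder was at about (9.9, 7.0) and moved to about (8.8, 7.1).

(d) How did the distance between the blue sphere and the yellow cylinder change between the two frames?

+1.2

The distance was about 7.0 in the first image and 8.2 in the second, so they moved 1.2 units further apart.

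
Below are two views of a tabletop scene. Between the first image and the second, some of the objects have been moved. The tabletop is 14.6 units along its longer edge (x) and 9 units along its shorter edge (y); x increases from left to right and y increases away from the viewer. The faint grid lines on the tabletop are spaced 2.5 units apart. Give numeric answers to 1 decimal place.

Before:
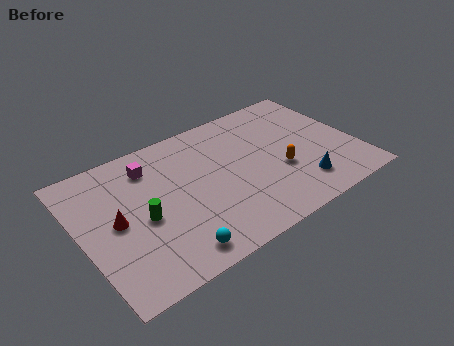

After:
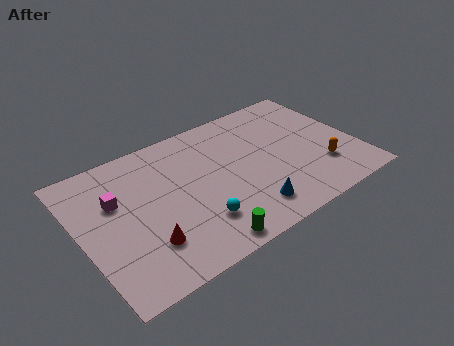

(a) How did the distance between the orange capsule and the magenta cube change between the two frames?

+3.6

The distance was about 7.4 in the first image and 11.0 in the second, so they moved 3.6 units further apart.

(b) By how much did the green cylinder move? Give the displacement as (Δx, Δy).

(2.6, -3.1)

The green cylinder started near (3.1, 4.0) and ended near (5.7, 0.9).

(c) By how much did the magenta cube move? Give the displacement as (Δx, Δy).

(-2.0, -1.3)

The magenta cube started near (4.0, 7.1) and ended near (2.0, 5.8).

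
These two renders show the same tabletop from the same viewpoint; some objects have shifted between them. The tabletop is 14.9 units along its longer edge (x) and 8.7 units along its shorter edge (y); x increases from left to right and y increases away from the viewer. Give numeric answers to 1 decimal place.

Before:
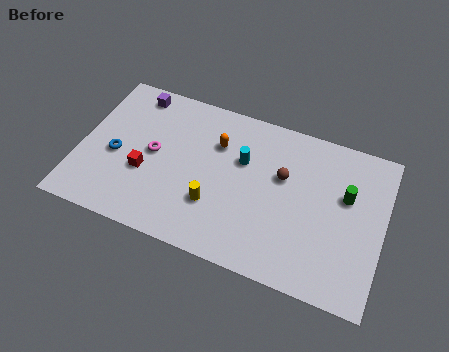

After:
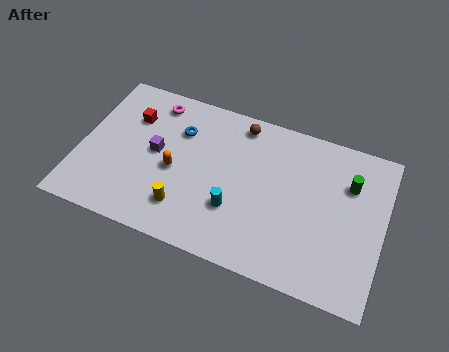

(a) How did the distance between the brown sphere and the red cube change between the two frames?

-1.4

Before: roughly 6.9 units apart; after: 5.5. That's 1.4 units closer together.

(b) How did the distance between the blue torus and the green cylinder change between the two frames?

-2.9

They were about 11.3 units apart before and 8.4 after — 2.9 units closer together.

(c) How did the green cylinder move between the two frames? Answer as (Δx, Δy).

(0.1, 0.7)

The green cylinder started near (13.0, 5.4) and ended near (13.1, 6.1).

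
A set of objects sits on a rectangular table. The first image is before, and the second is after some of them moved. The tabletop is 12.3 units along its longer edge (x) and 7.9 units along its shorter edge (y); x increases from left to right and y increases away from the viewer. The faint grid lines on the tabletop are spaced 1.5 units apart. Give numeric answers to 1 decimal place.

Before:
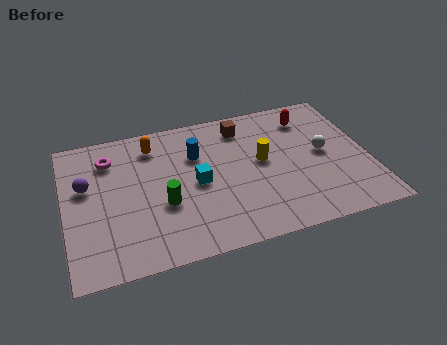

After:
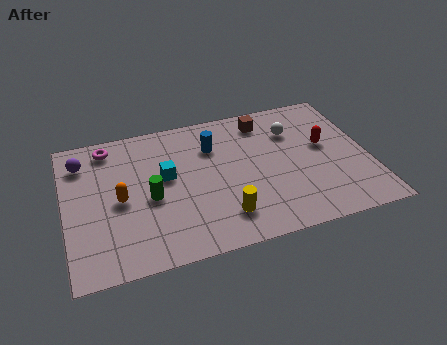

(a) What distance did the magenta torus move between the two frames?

0.7

From (1.9, 6.1) to (1.9, 6.8), the magenta torus covered √(0.0² + 0.7²) ≈ 0.7 units.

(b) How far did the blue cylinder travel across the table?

0.8

The blue cylinder was near (5.4, 5.4) before and (6.1, 5.7) after, so it travelled √(0.7² + 0.3²) ≈ 0.8 units.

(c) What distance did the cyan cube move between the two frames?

1.4

The cyan cube was near (5.3, 3.8) before and (4.1, 4.5) after, so it travelled √(1.2² + 0.7²) ≈ 1.4 units.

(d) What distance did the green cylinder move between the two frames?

0.7

From (3.9, 3.0) to (3.4, 3.5), the green cylinder covered √(0.5² + 0.5²) ≈ 0.7 units.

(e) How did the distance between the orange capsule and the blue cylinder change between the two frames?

+2.4

The distance was about 2.0 in the first image and 4.4 in the second, so they moved 2.4 units further apart.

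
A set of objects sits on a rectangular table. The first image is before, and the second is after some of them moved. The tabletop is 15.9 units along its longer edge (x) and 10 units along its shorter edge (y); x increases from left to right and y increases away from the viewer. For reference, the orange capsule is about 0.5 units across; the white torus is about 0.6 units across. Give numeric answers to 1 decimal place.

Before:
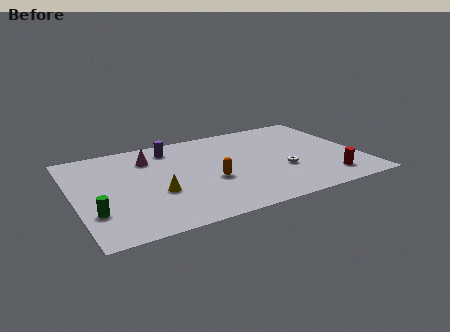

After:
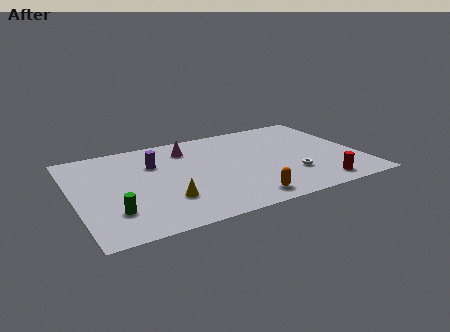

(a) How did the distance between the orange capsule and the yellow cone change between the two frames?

+1.4

The distance was about 3.0 in the first image and 4.4 in the second, so they moved 1.4 units further apart.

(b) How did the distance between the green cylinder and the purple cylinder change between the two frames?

-2.1

The distance was about 7.2 in the first image and 5.1 in the second, so they moved 2.1 units closer together.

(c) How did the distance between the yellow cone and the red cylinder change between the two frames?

-1.1

They were about 9.5 units apart before and 8.4 after — 1.1 units closer together.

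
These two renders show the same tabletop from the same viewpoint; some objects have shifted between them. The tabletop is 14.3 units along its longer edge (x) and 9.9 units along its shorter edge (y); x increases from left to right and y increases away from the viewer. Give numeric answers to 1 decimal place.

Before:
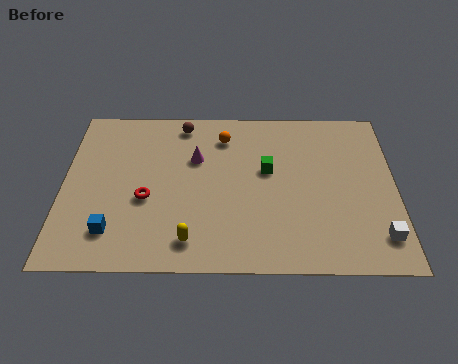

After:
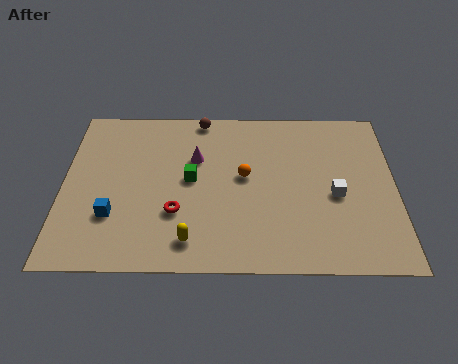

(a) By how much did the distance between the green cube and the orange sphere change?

-0.5

The distance was about 2.8 in the first image and 2.3 in the second, so they moved 0.5 units closer together.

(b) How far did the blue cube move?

0.9

From (2.2, 2.1) to (2.2, 3.0), the blue cube covered √(0.0² + 0.9²) ≈ 0.9 units.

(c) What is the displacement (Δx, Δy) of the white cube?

(-1.8, 2.4)

The white cube was at about (13.5, 1.9) and moved to about (11.7, 4.3).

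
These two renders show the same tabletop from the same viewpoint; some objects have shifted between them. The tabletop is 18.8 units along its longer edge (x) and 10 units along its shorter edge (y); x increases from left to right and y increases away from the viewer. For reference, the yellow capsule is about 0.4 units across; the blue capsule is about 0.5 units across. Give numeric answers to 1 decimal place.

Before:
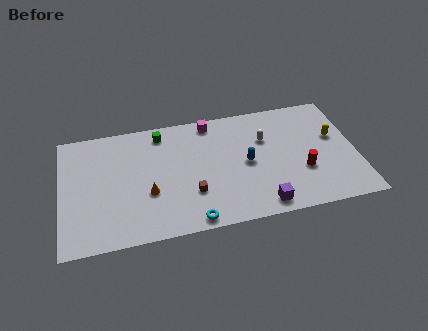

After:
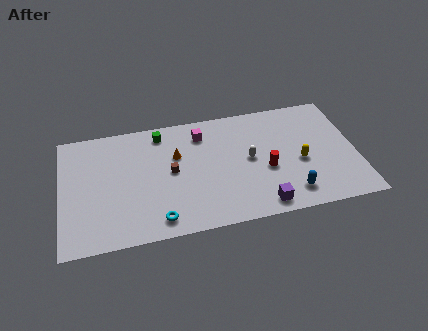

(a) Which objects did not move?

the purple cube and the green cube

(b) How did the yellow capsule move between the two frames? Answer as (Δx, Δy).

(-2.3, -1.7)

The yellow capsule started near (17.5, 6.0) and ended near (15.2, 4.3).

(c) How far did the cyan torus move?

2.2

The cyan torus moved from about (8.1, 0.9) to (6.0, 1.4), a distance of √(2.1² + 0.5²) ≈ 2.2.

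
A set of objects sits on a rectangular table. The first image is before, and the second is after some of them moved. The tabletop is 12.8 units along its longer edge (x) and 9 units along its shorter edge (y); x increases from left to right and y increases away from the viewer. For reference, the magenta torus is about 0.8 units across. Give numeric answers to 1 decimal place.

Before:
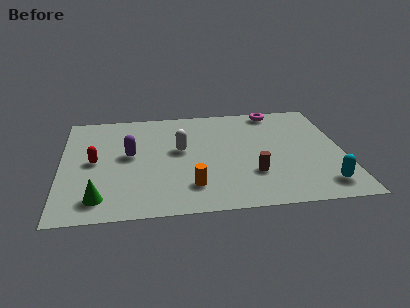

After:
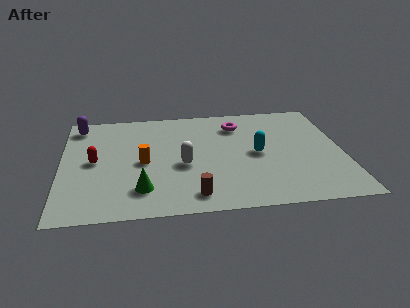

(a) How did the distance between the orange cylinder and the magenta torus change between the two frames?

-2.1

They were about 7.3 units apart before and 5.2 after — 2.1 units closer together.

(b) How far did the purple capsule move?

3.6

The purple capsule was near (3.1, 4.9) before and (0.8, 7.7) after, so it travelled √(2.3² + 2.8²) ≈ 3.6 units.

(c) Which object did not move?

the red capsule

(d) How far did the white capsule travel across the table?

1.3

From (5.4, 5.1) to (5.5, 3.8), the white capsule covered √(0.1² + 1.3²) ≈ 1.3 units.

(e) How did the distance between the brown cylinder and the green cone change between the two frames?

-4.6

They were about 7.0 units apart before and 2.4 after — 4.6 units closer together.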